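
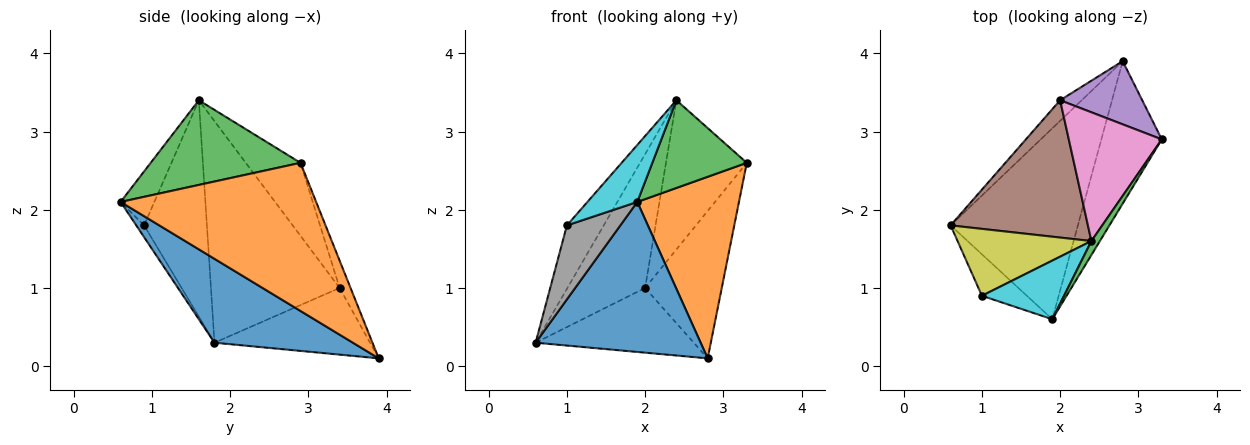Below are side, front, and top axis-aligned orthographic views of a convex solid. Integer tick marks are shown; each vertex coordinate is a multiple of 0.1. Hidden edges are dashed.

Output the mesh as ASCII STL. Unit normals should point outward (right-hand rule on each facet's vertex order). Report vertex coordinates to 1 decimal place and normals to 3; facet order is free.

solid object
 facet normal 0.460 -0.549 -0.698
  outer loop
   vertex 2.8 3.9 0.1
   vertex 1.9 0.6 2.1
   vertex 0.6 1.8 0.3
  endloop
 endfacet
 facet normal 0.834 -0.434 -0.340
  outer loop
   vertex 2.8 3.9 0.1
   vertex 3.3 2.9 2.6
   vertex 1.9 0.6 2.1
  endloop
 endfacet
 facet normal 0.843 -0.531 0.085
  outer loop
   vertex 2.4 1.6 3.4
   vertex 1.9 0.6 2.1
   vertex 3.3 2.9 2.6
  endloop
 endfacet
 facet normal -0.684 0.695 -0.222
  outer loop
   vertex 2.0 3.4 1.0
   vertex 2.8 3.9 0.1
   vertex 0.6 1.8 0.3
  endloop
 endfacet
 facet normal -0.130 0.911 0.391
  outer loop
   vertex 2.0 3.4 1.0
   vertex 3.3 2.9 2.6
   vertex 2.8 3.9 0.1
  endloop
 endfacet
 facet normal -0.756 0.457 0.469
  outer loop
   vertex 2.0 3.4 1.0
   vertex 0.6 1.8 0.3
   vertex 2.4 1.6 3.4
  endloop
 endfacet
 facet normal -0.456 0.674 0.581
  outer loop
   vertex 2.0 3.4 1.0
   vertex 2.4 1.6 3.4
   vertex 3.3 2.9 2.6
  endloop
 endfacet
 facet normal -0.127 -0.865 -0.485
  outer loop
   vertex 1.0 0.9 1.8
   vertex 0.6 1.8 0.3
   vertex 1.9 0.6 2.1
  endloop
 endfacet
 facet normal -0.761 0.446 0.471
  outer loop
   vertex 1.0 0.9 1.8
   vertex 2.4 1.6 3.4
   vertex 0.6 1.8 0.3
  endloop
 endfacet
 facet normal -0.426 -0.630 0.649
  outer loop
   vertex 1.0 0.9 1.8
   vertex 1.9 0.6 2.1
   vertex 2.4 1.6 3.4
  endloop
 endfacet
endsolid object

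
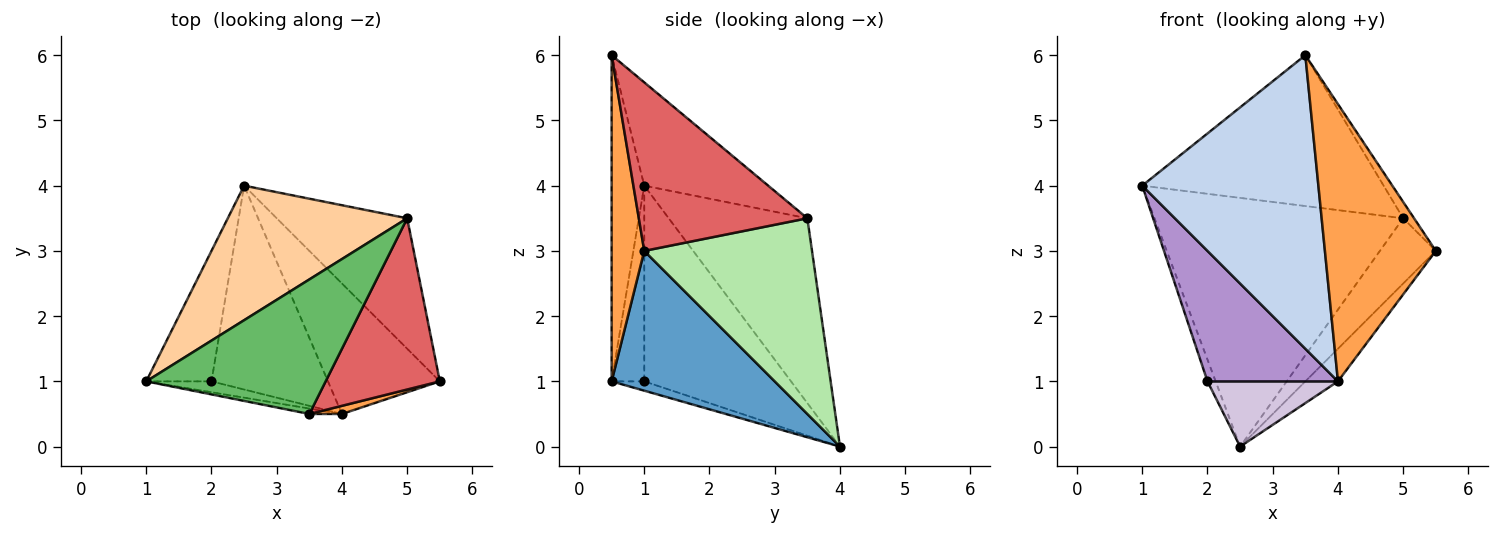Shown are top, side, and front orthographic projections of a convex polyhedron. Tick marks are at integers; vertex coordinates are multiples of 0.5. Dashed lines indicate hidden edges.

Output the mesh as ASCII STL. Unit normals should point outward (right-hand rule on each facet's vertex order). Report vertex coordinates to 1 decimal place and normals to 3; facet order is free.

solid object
 facet normal 0.772 0.154 -0.617
  outer loop
   vertex 4.0 0.5 1.0
   vertex 2.5 4.0 0.0
   vertex 5.5 1.0 3.0
  endloop
 endfacet
 facet normal -0.182 -0.983 -0.018
  outer loop
   vertex 4.0 0.5 1.0
   vertex 3.5 0.5 6.0
   vertex 1.0 1.0 4.0
  endloop
 endfacet
 facet normal 0.282 -0.959 0.028
  outer loop
   vertex 4.0 0.5 1.0
   vertex 5.5 1.0 3.0
   vertex 3.5 0.5 6.0
  endloop
 endfacet
 facet normal -0.440 0.790 0.427
  outer loop
   vertex 5.0 3.5 3.5
   vertex 2.5 4.0 0.0
   vertex 1.0 1.0 4.0
  endloop
 endfacet
 facet normal -0.358 0.697 0.622
  outer loop
   vertex 5.0 3.5 3.5
   vertex 1.0 1.0 4.0
   vertex 3.5 0.5 6.0
  endloop
 endfacet
 facet normal 0.802 0.267 -0.535
  outer loop
   vertex 5.0 3.5 3.5
   vertex 5.5 1.0 3.0
   vertex 2.5 4.0 0.0
  endloop
 endfacet
 facet normal 0.827 0.053 0.560
  outer loop
   vertex 5.0 3.5 3.5
   vertex 3.5 0.5 6.0
   vertex 5.5 1.0 3.0
  endloop
 endfacet
 facet normal -0.947 0.053 -0.316
  outer loop
   vertex 2.0 1.0 1.0
   vertex 1.0 1.0 4.0
   vertex 2.5 4.0 0.0
  endloop
 endfacet
 facet normal -0.242 -0.967 -0.081
  outer loop
   vertex 2.0 1.0 1.0
   vertex 4.0 0.5 1.0
   vertex 1.0 1.0 4.0
  endloop
 endfacet
 facet normal -0.076 -0.304 -0.950
  outer loop
   vertex 2.0 1.0 1.0
   vertex 2.5 4.0 0.0
   vertex 4.0 0.5 1.0
  endloop
 endfacet
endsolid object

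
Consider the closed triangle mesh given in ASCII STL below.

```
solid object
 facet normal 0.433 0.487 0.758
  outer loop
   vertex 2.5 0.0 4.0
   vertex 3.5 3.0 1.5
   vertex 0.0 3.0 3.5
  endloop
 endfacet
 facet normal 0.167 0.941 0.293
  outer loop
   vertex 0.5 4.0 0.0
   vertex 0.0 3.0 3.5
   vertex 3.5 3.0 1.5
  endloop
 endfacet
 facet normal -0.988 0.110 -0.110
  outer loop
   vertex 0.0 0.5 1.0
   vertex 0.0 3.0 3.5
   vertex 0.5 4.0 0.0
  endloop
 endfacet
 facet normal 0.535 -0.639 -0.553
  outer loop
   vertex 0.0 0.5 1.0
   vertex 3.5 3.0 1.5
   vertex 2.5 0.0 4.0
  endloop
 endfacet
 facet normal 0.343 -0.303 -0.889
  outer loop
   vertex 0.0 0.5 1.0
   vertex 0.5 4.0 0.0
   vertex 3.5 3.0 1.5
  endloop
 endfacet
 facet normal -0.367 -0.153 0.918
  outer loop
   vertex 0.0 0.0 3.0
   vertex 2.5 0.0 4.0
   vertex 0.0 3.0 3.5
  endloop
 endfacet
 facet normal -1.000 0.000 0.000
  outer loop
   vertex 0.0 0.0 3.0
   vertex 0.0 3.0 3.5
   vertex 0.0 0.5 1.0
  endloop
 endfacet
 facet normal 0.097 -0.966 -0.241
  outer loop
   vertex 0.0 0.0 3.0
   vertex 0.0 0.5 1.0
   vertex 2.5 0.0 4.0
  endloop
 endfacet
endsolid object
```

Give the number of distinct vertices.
6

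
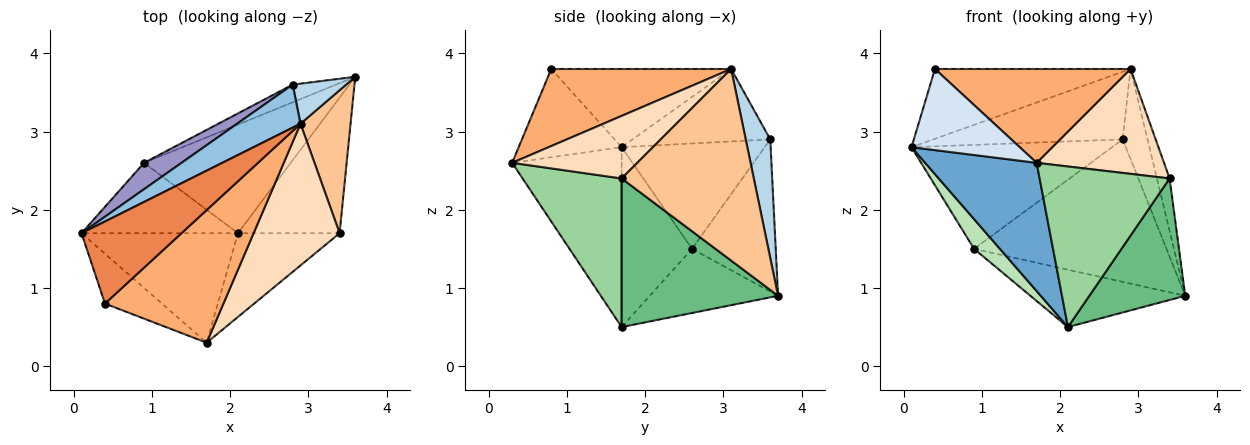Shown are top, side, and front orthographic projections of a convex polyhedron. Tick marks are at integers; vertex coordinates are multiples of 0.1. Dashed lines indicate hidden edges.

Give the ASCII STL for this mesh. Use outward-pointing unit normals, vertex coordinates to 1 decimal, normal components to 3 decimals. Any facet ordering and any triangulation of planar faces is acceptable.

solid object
 facet normal -0.598 -0.609 -0.520
  outer loop
   vertex 2.1 1.7 0.5
   vertex 1.7 0.3 2.6
   vertex 0.1 1.7 2.8
  endloop
 endfacet
 facet normal -0.523 0.719 0.458
  outer loop
   vertex 2.8 3.6 2.9
   vertex 0.1 1.7 2.8
   vertex 2.9 3.1 3.8
  endloop
 endfacet
 facet normal 0.670 0.678 0.302
  outer loop
   vertex 2.8 3.6 2.9
   vertex 2.9 3.1 3.8
   vertex 3.6 3.7 0.9
  endloop
 endfacet
 facet normal -0.630 -0.662 -0.407
  outer loop
   vertex 0.4 0.8 3.8
   vertex 0.1 1.7 2.8
   vertex 1.7 0.3 2.6
  endloop
 endfacet
 facet normal -0.512 0.556 0.654
  outer loop
   vertex 0.4 0.8 3.8
   vertex 2.9 3.1 3.8
   vertex 0.1 1.7 2.8
  endloop
 endfacet
 facet normal 0.469 -0.510 0.721
  outer loop
   vertex 0.4 0.8 3.8
   vertex 1.7 0.3 2.6
   vertex 2.9 3.1 3.8
  endloop
 endfacet
 facet normal 0.963 0.092 0.252
  outer loop
   vertex 3.4 1.7 2.4
   vertex 3.6 3.7 0.9
   vertex 2.9 3.1 3.8
  endloop
 endfacet
 facet normal 0.505 -0.514 0.694
  outer loop
   vertex 3.4 1.7 2.4
   vertex 2.9 3.1 3.8
   vertex 1.7 0.3 2.6
  endloop
 endfacet
 facet normal 0.736 -0.452 -0.504
  outer loop
   vertex 3.4 1.7 2.4
   vertex 2.1 1.7 0.5
   vertex 3.6 3.7 0.9
  endloop
 endfacet
 facet normal 0.560 -0.735 -0.383
  outer loop
   vertex 3.4 1.7 2.4
   vertex 1.7 0.3 2.6
   vertex 2.1 1.7 0.5
  endloop
 endfacet
 facet normal -0.727 -0.267 -0.632
  outer loop
   vertex 0.9 2.6 1.5
   vertex 2.1 1.7 0.5
   vertex 0.1 1.7 2.8
  endloop
 endfacet
 facet normal -0.361 0.435 -0.825
  outer loop
   vertex 0.9 2.6 1.5
   vertex 3.6 3.7 0.9
   vertex 2.1 1.7 0.5
  endloop
 endfacet
 facet normal -0.569 0.797 0.202
  outer loop
   vertex 0.9 2.6 1.5
   vertex 0.1 1.7 2.8
   vertex 2.8 3.6 2.9
  endloop
 endfacet
 facet normal -0.396 0.911 -0.113
  outer loop
   vertex 0.9 2.6 1.5
   vertex 2.8 3.6 2.9
   vertex 3.6 3.7 0.9
  endloop
 endfacet
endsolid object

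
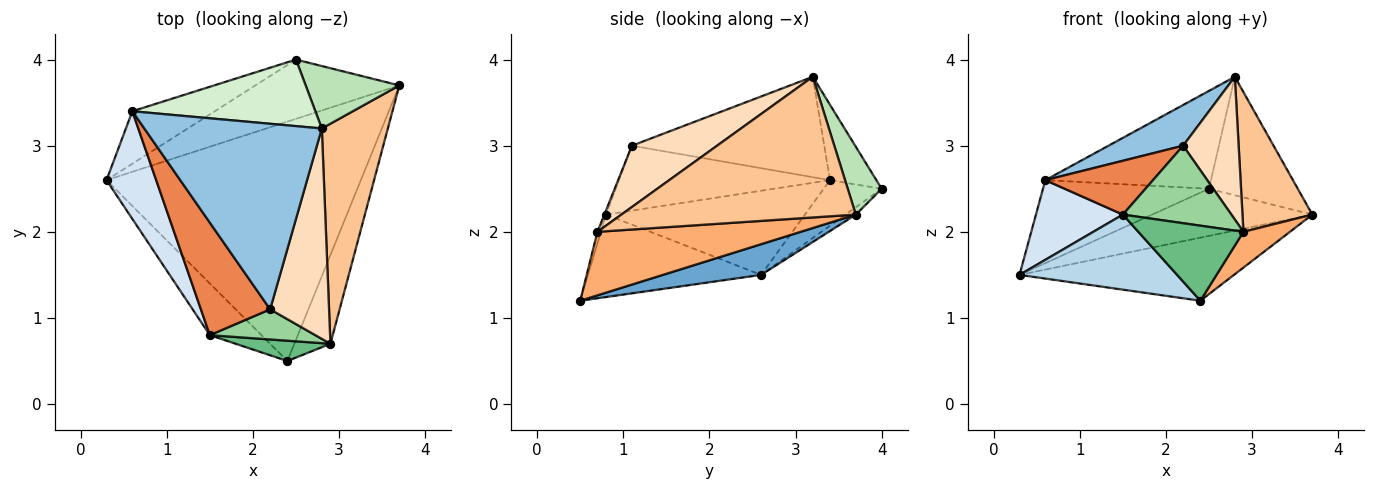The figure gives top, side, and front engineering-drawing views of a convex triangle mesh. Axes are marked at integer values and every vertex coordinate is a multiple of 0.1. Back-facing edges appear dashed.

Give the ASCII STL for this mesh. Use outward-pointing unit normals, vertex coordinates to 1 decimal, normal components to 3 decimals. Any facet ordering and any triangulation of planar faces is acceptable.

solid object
 facet normal 0.116 0.253 -0.960
  outer loop
   vertex 2.4 0.5 1.2
   vertex 0.3 2.6 1.5
   vertex 3.7 3.7 2.2
  endloop
 endfacet
 facet normal -0.483 -0.188 0.855
  outer loop
   vertex 0.6 3.4 2.6
   vertex 2.2 1.1 3.0
   vertex 2.8 3.2 3.8
  endloop
 endfacet
 facet normal -0.671 -0.611 -0.421
  outer loop
   vertex 1.5 0.8 2.2
   vertex 0.3 2.6 1.5
   vertex 2.4 0.5 1.2
  endloop
 endfacet
 facet normal -0.806 -0.352 0.476
  outer loop
   vertex 1.5 0.8 2.2
   vertex 0.6 3.4 2.6
   vertex 0.3 2.6 1.5
  endloop
 endfacet
 facet normal -0.646 -0.330 0.689
  outer loop
   vertex 1.5 0.8 2.2
   vertex 2.2 1.1 3.0
   vertex 0.6 3.4 2.6
  endloop
 endfacet
 facet normal 0.853 -0.195 -0.484
  outer loop
   vertex 2.9 0.7 2.0
   vertex 2.4 0.5 1.2
   vertex 3.7 3.7 2.2
  endloop
 endfacet
 facet normal 0.874 -0.260 0.410
  outer loop
   vertex 2.9 0.7 2.0
   vertex 3.7 3.7 2.2
   vertex 2.8 3.2 3.8
  endloop
 endfacet
 facet normal 0.653 -0.425 0.627
  outer loop
   vertex 2.9 0.7 2.0
   vertex 2.8 3.2 3.8
   vertex 2.2 1.1 3.0
  endloop
 endfacet
 facet normal -0.032 -0.965 0.261
  outer loop
   vertex 2.9 0.7 2.0
   vertex 1.5 0.8 2.2
   vertex 2.4 0.5 1.2
  endloop
 endfacet
 facet normal -0.015 -0.932 0.362
  outer loop
   vertex 2.9 0.7 2.0
   vertex 2.2 1.1 3.0
   vertex 1.5 0.8 2.2
  endloop
 endfacet
 facet normal 0.320 0.838 0.442
  outer loop
   vertex 2.5 4.0 2.5
   vertex 2.8 3.2 3.8
   vertex 3.7 3.7 2.2
  endloop
 endfacet
 facet normal -0.226 0.806 0.548
  outer loop
   vertex 2.5 4.0 2.5
   vertex 0.6 3.4 2.6
   vertex 2.8 3.2 3.8
  endloop
 endfacet
 facet normal -0.040 0.622 -0.782
  outer loop
   vertex 2.5 4.0 2.5
   vertex 3.7 3.7 2.2
   vertex 0.3 2.6 1.5
  endloop
 endfacet
 facet normal -0.283 0.811 -0.512
  outer loop
   vertex 2.5 4.0 2.5
   vertex 0.3 2.6 1.5
   vertex 0.6 3.4 2.6
  endloop
 endfacet
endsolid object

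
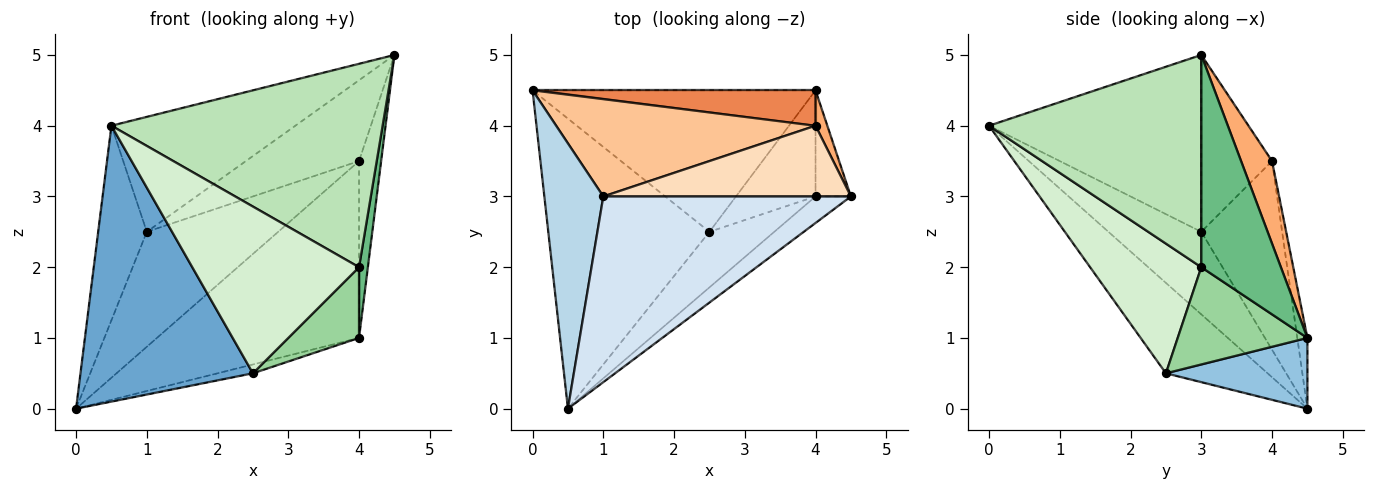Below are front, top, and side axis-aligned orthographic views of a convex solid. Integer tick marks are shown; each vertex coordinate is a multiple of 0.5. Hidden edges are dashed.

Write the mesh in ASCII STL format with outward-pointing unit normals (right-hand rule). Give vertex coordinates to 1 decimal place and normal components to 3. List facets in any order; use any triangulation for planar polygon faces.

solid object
 facet normal -0.377 -0.638 -0.671
  outer loop
   vertex 2.5 2.5 0.5
   vertex 0.5 0.0 4.0
   vertex 0.0 4.5 0.0
  endloop
 endfacet
 facet normal 0.242 0.061 -0.968
  outer loop
   vertex 2.5 2.5 0.5
   vertex 0.0 4.5 0.0
   vertex 4.0 4.5 1.0
  endloop
 endfacet
 facet normal -0.749 0.392 0.535
  outer loop
   vertex 1.0 3.0 2.5
   vertex 0.0 4.5 0.0
   vertex 0.5 0.0 4.0
  endloop
 endfacet
 facet normal -0.519 0.450 0.727
  outer loop
   vertex 1.0 3.0 2.5
   vertex 0.5 0.0 4.0
   vertex 4.5 3.0 5.0
  endloop
 endfacet
 facet normal -0.049 0.979 0.196
  outer loop
   vertex 4.0 4.0 3.5
   vertex 4.0 4.5 1.0
   vertex 0.0 4.5 0.0
  endloop
 endfacet
 facet normal 0.808 0.577 0.115
  outer loop
   vertex 4.0 4.0 3.5
   vertex 4.5 3.0 5.0
   vertex 4.0 4.5 1.0
  endloop
 endfacet
 facet normal -0.425 0.691 0.585
  outer loop
   vertex 4.0 4.0 3.5
   vertex 0.0 4.5 0.0
   vertex 1.0 3.0 2.5
  endloop
 endfacet
 facet normal -0.426 0.681 0.596
  outer loop
   vertex 4.0 4.0 3.5
   vertex 1.0 3.0 2.5
   vertex 4.5 3.0 5.0
  endloop
 endfacet
 facet normal 0.981 -0.109 -0.163
  outer loop
   vertex 4.0 3.0 2.0
   vertex 4.0 4.5 1.0
   vertex 4.5 3.0 5.0
  endloop
 endfacet
 facet normal 0.713 -0.389 -0.583
  outer loop
   vertex 4.0 3.0 2.0
   vertex 2.5 2.5 0.5
   vertex 4.0 4.5 1.0
  endloop
 endfacet
 facet normal 0.613 -0.783 -0.102
  outer loop
   vertex 4.0 3.0 2.0
   vertex 4.5 3.0 5.0
   vertex 0.5 0.0 4.0
  endloop
 endfacet
 facet normal 0.535 -0.802 -0.267
  outer loop
   vertex 4.0 3.0 2.0
   vertex 0.5 0.0 4.0
   vertex 2.5 2.5 0.5
  endloop
 endfacet
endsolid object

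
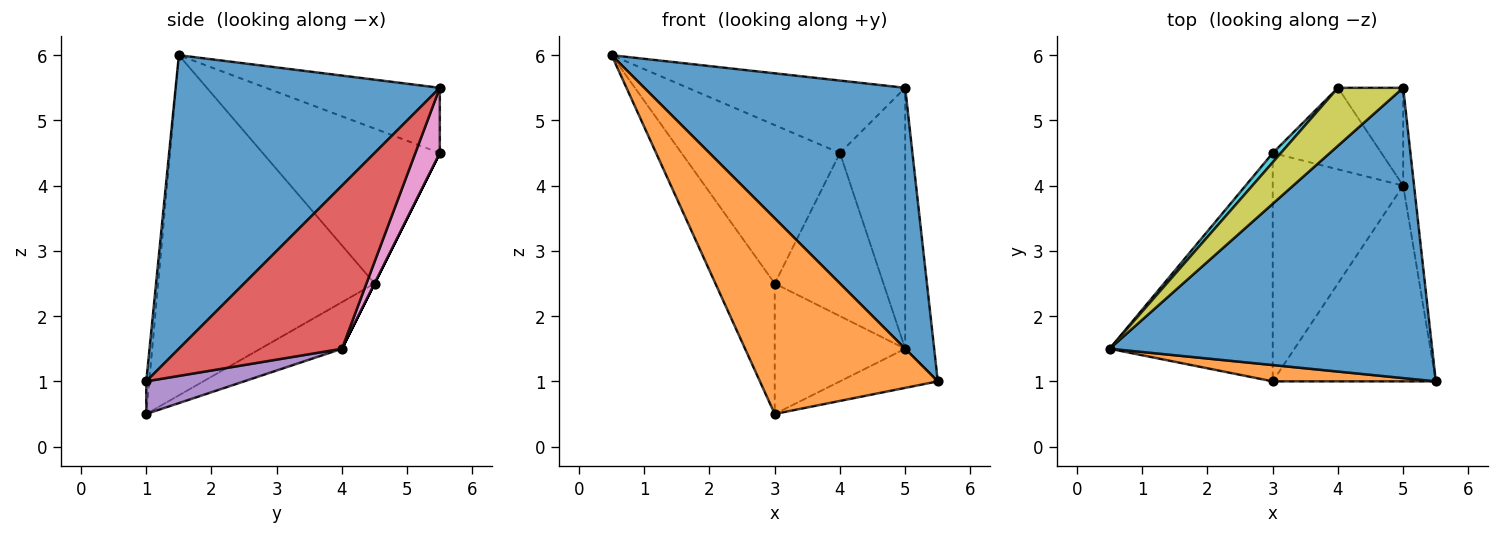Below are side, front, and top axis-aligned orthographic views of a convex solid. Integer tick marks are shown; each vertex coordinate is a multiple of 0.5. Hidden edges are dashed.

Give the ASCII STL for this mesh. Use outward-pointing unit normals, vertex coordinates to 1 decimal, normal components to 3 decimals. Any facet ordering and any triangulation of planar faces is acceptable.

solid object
 facet normal 0.561 -0.554 0.616
  outer loop
   vertex 5.0 5.5 5.5
   vertex 0.5 1.5 6.0
   vertex 5.5 1.0 1.0
  endloop
 endfacet
 facet normal -0.017 -0.996 0.083
  outer loop
   vertex 3.0 1.0 0.5
   vertex 5.5 1.0 1.0
   vertex 0.5 1.5 6.0
  endloop
 endfacet
 facet normal -0.875 0.240 -0.420
  outer loop
   vertex 3.0 4.5 2.5
   vertex 3.0 1.0 0.5
   vertex 0.5 1.5 6.0
  endloop
 endfacet
 facet normal 0.982 0.175 -0.065
  outer loop
   vertex 5.0 4.0 1.5
   vertex 5.0 5.5 5.5
   vertex 5.5 1.0 1.0
  endloop
 endfacet
 facet normal 0.192 0.192 -0.962
  outer loop
   vertex 5.0 4.0 1.5
   vertex 5.5 1.0 1.0
   vertex 3.0 1.0 0.5
  endloop
 endfacet
 facet normal -0.296 0.474 -0.829
  outer loop
   vertex 5.0 4.0 1.5
   vertex 3.0 1.0 0.5
   vertex 3.0 4.5 2.5
  endloop
 endfacet
 facet normal 0.331 0.883 -0.331
  outer loop
   vertex 4.0 5.5 4.5
   vertex 5.0 5.5 5.5
   vertex 5.0 4.0 1.5
  endloop
 endfacet
 facet normal 0.000 0.894 -0.447
  outer loop
   vertex 4.0 5.5 4.5
   vertex 5.0 4.0 1.5
   vertex 3.0 4.5 2.5
  endloop
 endfacet
 facet normal -0.530 0.662 0.530
  outer loop
   vertex 4.0 5.5 4.5
   vertex 0.5 1.5 6.0
   vertex 5.0 5.5 5.5
  endloop
 endfacet
 facet normal -0.745 0.666 0.039
  outer loop
   vertex 4.0 5.5 4.5
   vertex 3.0 4.5 2.5
   vertex 0.5 1.5 6.0
  endloop
 endfacet
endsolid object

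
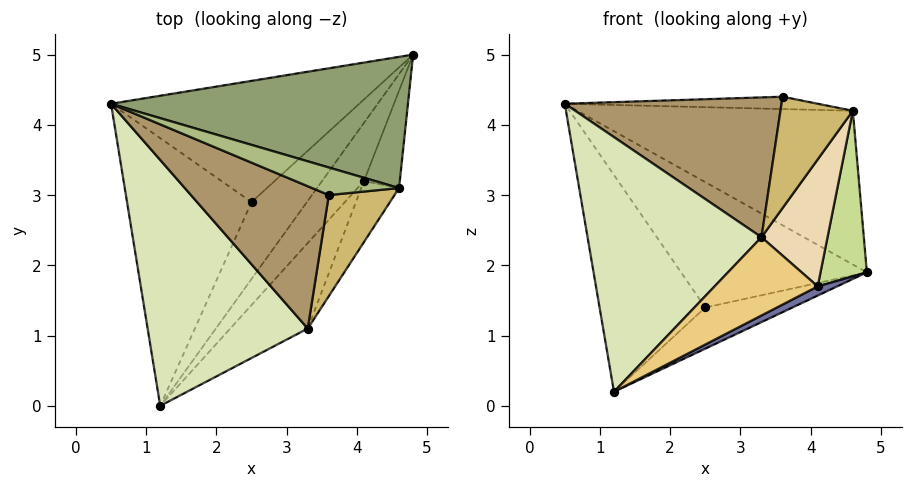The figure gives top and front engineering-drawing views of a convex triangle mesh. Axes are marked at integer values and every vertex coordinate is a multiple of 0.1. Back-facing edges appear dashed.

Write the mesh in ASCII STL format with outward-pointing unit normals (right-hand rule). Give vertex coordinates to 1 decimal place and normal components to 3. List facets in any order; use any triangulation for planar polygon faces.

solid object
 facet normal 0.564 -0.129 -0.816
  outer loop
   vertex 4.1 3.2 1.7
   vertex 1.2 0.0 0.2
   vertex 4.8 5.0 1.9
  endloop
 endfacet
 facet normal -0.451 0.642 -0.621
  outer loop
   vertex 2.5 2.9 1.4
   vertex 0.5 4.3 4.3
   vertex 4.8 5.0 1.9
  endloop
 endfacet
 facet normal -0.566 0.519 -0.641
  outer loop
   vertex 2.5 2.9 1.4
   vertex 1.2 0.0 0.2
   vertex 0.5 4.3 4.3
  endloop
 endfacet
 facet normal -0.233 0.459 -0.857
  outer loop
   vertex 2.5 2.9 1.4
   vertex 4.8 5.0 1.9
   vertex 1.2 0.0 0.2
  endloop
 endfacet
 facet normal 0.232 0.740 0.631
  outer loop
   vertex 4.6 3.1 4.2
   vertex 4.8 5.0 1.9
   vertex 0.5 4.3 4.3
  endloop
 endfacet
 facet normal 0.140 0.404 0.904
  outer loop
   vertex 4.6 3.1 4.2
   vertex 0.5 4.3 4.3
   vertex 3.6 3.0 4.4
  endloop
 endfacet
 facet normal 0.921 -0.336 -0.198
  outer loop
   vertex 4.6 3.1 4.2
   vertex 4.1 3.2 1.7
   vertex 4.8 5.0 1.9
  endloop
 endfacet
 facet normal -0.331 -0.679 0.655
  outer loop
   vertex 3.3 1.1 2.4
   vertex 0.5 4.3 4.3
   vertex 1.2 0.0 0.2
  endloop
 endfacet
 facet normal -0.302 -0.668 0.680
  outer loop
   vertex 3.3 1.1 2.4
   vertex 3.6 3.0 4.4
   vertex 0.5 4.3 4.3
  endloop
 endfacet
 facet normal 0.204 -0.725 0.658
  outer loop
   vertex 3.3 1.1 2.4
   vertex 4.6 3.1 4.2
   vertex 3.6 3.0 4.4
  endloop
 endfacet
 facet normal 0.748 -0.448 -0.490
  outer loop
   vertex 3.3 1.1 2.4
   vertex 1.2 0.0 0.2
   vertex 4.1 3.2 1.7
  endloop
 endfacet
 facet normal 0.893 -0.405 -0.195
  outer loop
   vertex 3.3 1.1 2.4
   vertex 4.1 3.2 1.7
   vertex 4.6 3.1 4.2
  endloop
 endfacet
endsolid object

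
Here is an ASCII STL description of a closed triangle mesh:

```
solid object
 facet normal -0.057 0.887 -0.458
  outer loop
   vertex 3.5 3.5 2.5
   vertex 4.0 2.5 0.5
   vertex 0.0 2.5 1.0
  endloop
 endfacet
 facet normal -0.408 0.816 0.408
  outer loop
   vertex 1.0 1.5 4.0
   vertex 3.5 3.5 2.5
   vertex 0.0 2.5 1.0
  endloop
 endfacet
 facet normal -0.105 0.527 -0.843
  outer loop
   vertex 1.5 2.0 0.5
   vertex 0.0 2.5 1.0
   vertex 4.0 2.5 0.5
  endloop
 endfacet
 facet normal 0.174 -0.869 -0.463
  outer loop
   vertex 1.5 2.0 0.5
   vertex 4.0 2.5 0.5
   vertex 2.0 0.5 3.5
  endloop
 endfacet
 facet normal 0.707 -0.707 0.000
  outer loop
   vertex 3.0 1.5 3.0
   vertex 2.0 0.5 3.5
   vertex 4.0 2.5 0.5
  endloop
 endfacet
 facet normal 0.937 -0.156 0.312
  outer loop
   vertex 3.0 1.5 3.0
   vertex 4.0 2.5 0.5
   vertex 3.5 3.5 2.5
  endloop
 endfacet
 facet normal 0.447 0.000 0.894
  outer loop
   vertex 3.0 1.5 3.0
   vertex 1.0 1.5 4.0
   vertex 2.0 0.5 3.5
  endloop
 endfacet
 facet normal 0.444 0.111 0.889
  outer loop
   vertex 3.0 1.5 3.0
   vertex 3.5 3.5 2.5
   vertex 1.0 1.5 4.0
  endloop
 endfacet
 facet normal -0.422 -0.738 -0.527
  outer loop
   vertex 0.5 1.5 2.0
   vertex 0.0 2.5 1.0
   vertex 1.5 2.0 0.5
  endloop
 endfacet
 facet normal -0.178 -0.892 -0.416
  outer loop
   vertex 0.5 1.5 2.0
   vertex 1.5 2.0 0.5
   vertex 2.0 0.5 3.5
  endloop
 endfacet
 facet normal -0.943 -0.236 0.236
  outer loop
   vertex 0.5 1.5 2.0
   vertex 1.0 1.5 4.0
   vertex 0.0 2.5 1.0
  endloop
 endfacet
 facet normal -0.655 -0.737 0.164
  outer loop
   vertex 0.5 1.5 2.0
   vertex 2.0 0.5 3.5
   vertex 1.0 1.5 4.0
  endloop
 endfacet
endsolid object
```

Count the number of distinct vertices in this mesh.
8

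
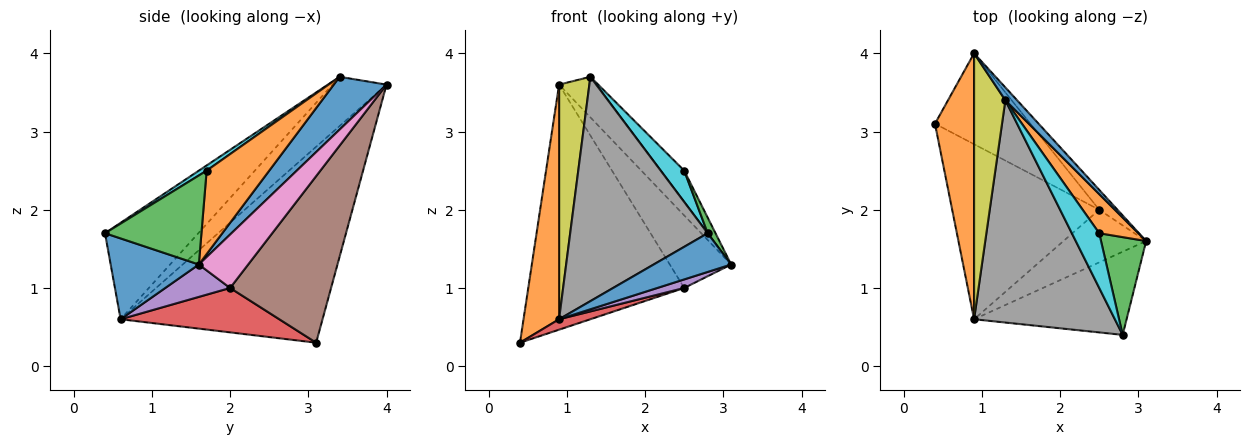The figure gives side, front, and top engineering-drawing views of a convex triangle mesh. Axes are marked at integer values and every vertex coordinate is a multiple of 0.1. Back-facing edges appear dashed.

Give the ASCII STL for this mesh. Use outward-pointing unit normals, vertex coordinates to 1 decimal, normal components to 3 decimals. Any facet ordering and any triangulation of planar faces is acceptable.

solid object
 facet normal 0.433 -0.381 -0.817
  outer loop
   vertex 0.9 0.6 0.6
   vertex 3.1 1.6 1.3
   vertex 2.8 0.4 1.7
  endloop
 endfacet
 facet normal -0.966 -0.170 0.193
  outer loop
   vertex 0.9 0.6 0.6
   vertex 0.9 4.0 3.6
   vertex 0.4 3.1 0.3
  endloop
 endfacet
 facet normal 0.890 -0.072 0.451
  outer loop
   vertex 2.5 1.7 2.5
   vertex 2.8 0.4 1.7
   vertex 3.1 1.6 1.3
  endloop
 endfacet
 facet normal 0.289 -0.057 -0.956
  outer loop
   vertex 2.5 2.0 1.0
   vertex 0.9 0.6 0.6
   vertex 0.4 3.1 0.3
  endloop
 endfacet
 facet normal 0.361 -0.149 -0.921
  outer loop
   vertex 2.5 2.0 1.0
   vertex 3.1 1.6 1.3
   vertex 0.9 0.6 0.6
  endloop
 endfacet
 facet normal 0.519 0.802 -0.297
  outer loop
   vertex 2.5 2.0 1.0
   vertex 0.4 3.1 0.3
   vertex 0.9 4.0 3.6
  endloop
 endfacet
 facet normal 0.613 0.762 -0.209
  outer loop
   vertex 2.5 2.0 1.0
   vertex 0.9 4.0 3.6
   vertex 3.1 1.6 1.3
  endloop
 endfacet
 facet normal -0.434 -0.640 0.634
  outer loop
   vertex 1.3 3.4 3.7
   vertex 0.9 0.6 0.6
   vertex 2.8 0.4 1.7
  endloop
 endfacet
 facet normal -0.763 -0.428 0.485
  outer loop
   vertex 1.3 3.4 3.7
   vertex 0.9 4.0 3.6
   vertex 0.9 0.6 0.6
  endloop
 endfacet
 facet normal 0.163 -0.489 0.857
  outer loop
   vertex 1.3 3.4 3.7
   vertex 2.8 0.4 1.7
   vertex 2.5 1.7 2.5
  endloop
 endfacet
 facet normal 0.805 0.566 0.179
  outer loop
   vertex 1.3 3.4 3.7
   vertex 3.1 1.6 1.3
   vertex 0.9 4.0 3.6
  endloop
 endfacet
 facet normal 0.857 0.322 0.402
  outer loop
   vertex 1.3 3.4 3.7
   vertex 2.5 1.7 2.5
   vertex 3.1 1.6 1.3
  endloop
 endfacet
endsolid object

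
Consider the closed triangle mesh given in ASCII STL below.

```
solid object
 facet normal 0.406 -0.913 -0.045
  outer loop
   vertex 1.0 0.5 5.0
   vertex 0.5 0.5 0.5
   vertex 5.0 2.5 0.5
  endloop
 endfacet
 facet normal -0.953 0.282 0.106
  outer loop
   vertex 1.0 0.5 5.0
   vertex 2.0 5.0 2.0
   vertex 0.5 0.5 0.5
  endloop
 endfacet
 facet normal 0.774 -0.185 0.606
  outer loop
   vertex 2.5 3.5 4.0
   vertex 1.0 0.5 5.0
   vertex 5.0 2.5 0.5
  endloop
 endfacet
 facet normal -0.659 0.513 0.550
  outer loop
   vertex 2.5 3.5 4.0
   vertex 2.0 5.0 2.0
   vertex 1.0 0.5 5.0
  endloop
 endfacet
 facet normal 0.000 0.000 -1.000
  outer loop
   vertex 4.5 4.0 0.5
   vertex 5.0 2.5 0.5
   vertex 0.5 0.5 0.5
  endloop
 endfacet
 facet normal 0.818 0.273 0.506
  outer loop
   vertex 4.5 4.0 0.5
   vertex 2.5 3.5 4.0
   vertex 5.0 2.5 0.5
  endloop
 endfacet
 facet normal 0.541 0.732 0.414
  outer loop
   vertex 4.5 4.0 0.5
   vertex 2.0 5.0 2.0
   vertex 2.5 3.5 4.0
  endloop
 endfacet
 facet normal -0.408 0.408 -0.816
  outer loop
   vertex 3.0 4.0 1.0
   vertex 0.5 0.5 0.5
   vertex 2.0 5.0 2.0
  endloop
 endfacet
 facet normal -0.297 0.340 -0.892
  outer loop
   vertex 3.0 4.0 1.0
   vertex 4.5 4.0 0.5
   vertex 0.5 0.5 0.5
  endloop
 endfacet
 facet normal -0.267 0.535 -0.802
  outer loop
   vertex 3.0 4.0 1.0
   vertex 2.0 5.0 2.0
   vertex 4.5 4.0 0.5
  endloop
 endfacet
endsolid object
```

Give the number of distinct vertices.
7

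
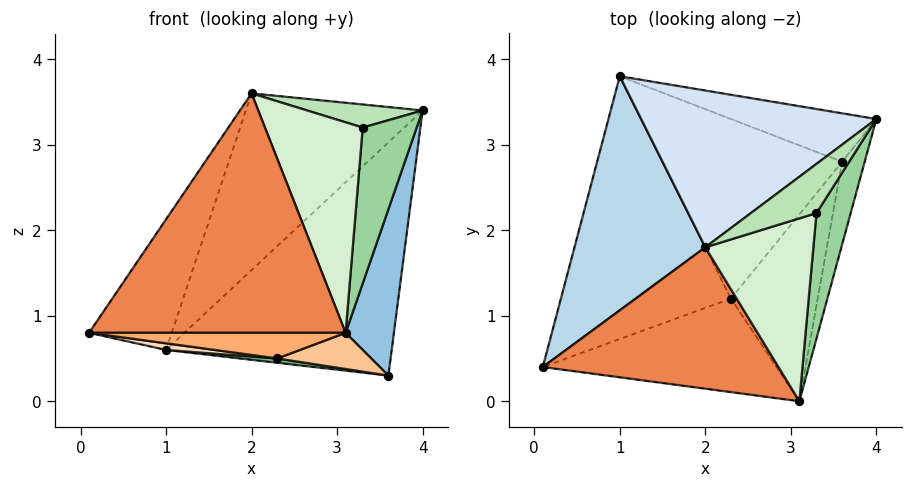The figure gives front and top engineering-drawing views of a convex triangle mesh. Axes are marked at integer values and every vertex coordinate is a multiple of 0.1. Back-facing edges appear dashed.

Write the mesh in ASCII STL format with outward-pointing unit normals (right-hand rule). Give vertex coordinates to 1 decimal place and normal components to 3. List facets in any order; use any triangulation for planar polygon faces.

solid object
 facet normal 0.333 0.923 -0.192
  outer loop
   vertex 3.6 2.8 0.3
   vertex 1.0 3.8 0.6
   vertex 4.0 3.3 3.4
  endloop
 endfacet
 facet normal 0.977 -0.191 -0.095
  outer loop
   vertex 3.1 0.0 0.8
   vertex 3.6 2.8 0.3
   vertex 4.0 3.3 3.4
  endloop
 endfacet
 facet normal -0.855 0.253 0.453
  outer loop
   vertex 2.0 1.8 3.6
   vertex 1.0 3.8 0.6
   vertex 0.1 0.4 0.8
  endloop
 endfacet
 facet normal -0.443 0.671 0.595
  outer loop
   vertex 2.0 1.8 3.6
   vertex 4.0 3.3 3.4
   vertex 1.0 3.8 0.6
  endloop
 endfacet
 facet normal -0.114 -0.855 0.505
  outer loop
   vertex 2.0 1.8 3.6
   vertex 0.1 0.4 0.8
   vertex 3.1 0.0 0.8
  endloop
 endfacet
 facet normal -0.035 -0.264 -0.964
  outer loop
   vertex 2.3 1.2 0.5
   vertex 3.1 0.0 0.8
   vertex 0.1 0.4 0.8
  endloop
 endfacet
 facet normal 0.083 -0.189 -0.978
  outer loop
   vertex 2.3 1.2 0.5
   vertex 3.6 2.8 0.3
   vertex 3.1 0.0 0.8
  endloop
 endfacet
 facet normal -0.126 -0.025 -0.992
  outer loop
   vertex 2.3 1.2 0.5
   vertex 0.1 0.4 0.8
   vertex 1.0 3.8 0.6
  endloop
 endfacet
 facet normal -0.124 -0.024 -0.992
  outer loop
   vertex 2.3 1.2 0.5
   vertex 1.0 3.8 0.6
   vertex 3.6 2.8 0.3
  endloop
 endfacet
 facet normal 0.722 -0.539 0.433
  outer loop
   vertex 3.3 2.2 3.2
   vertex 3.1 0.0 0.8
   vertex 4.0 3.3 3.4
  endloop
 endfacet
 facet normal 0.379 -0.393 0.838
  outer loop
   vertex 3.3 2.2 3.2
   vertex 4.0 3.3 3.4
   vertex 2.0 1.8 3.6
  endloop
 endfacet
 facet normal 0.398 -0.692 0.602
  outer loop
   vertex 3.3 2.2 3.2
   vertex 2.0 1.8 3.6
   vertex 3.1 0.0 0.8
  endloop
 endfacet
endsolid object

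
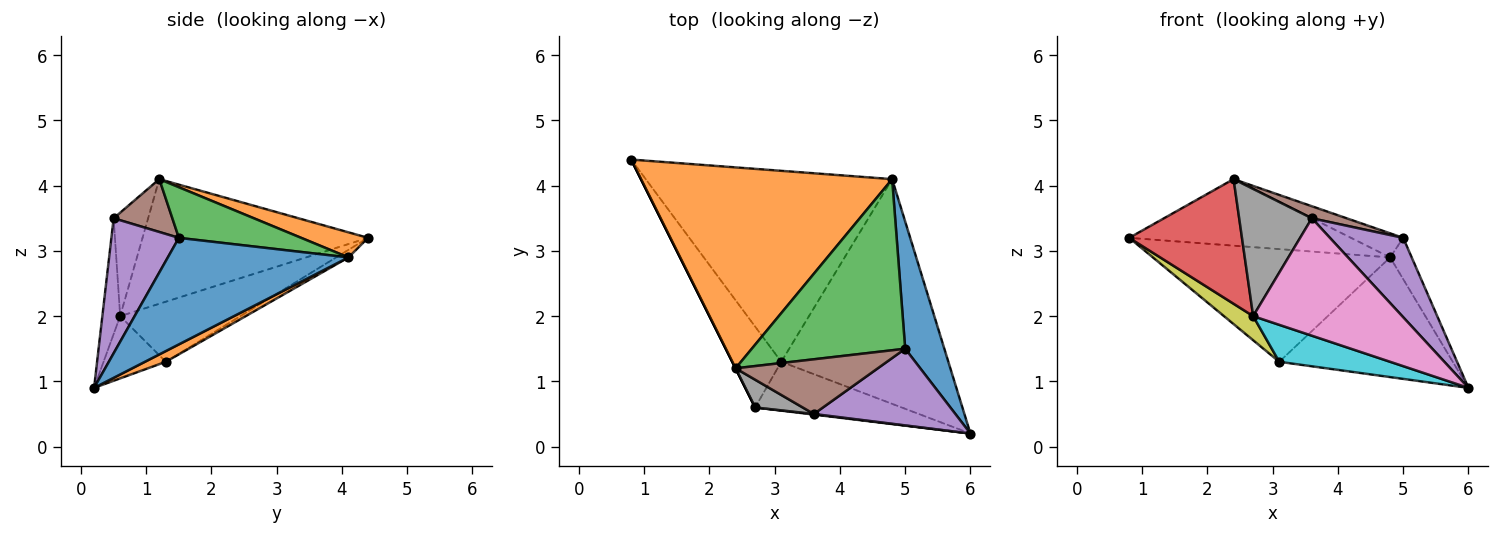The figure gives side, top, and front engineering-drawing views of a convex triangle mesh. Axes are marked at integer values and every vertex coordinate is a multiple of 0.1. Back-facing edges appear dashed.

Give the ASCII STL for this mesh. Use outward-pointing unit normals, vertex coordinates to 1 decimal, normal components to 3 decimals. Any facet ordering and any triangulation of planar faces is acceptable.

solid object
 facet normal 0.933 0.111 0.343
  outer loop
   vertex 4.8 4.1 2.9
   vertex 5.0 1.5 3.2
   vertex 6.0 0.2 0.9
  endloop
 endfacet
 facet normal 0.094 0.313 0.945
  outer loop
   vertex 4.8 4.1 2.9
   vertex 0.8 4.4 3.2
   vertex 2.4 1.2 4.1
  endloop
 endfacet
 facet normal 0.311 0.132 0.941
  outer loop
   vertex 4.8 4.1 2.9
   vertex 2.4 1.2 4.1
   vertex 5.0 1.5 3.2
  endloop
 endfacet
 facet normal -0.894 -0.447 0.000
  outer loop
   vertex 2.7 0.6 2.0
   vertex 2.4 1.2 4.1
   vertex 0.8 4.4 3.2
  endloop
 endfacet
 facet normal 0.552 -0.600 0.579
  outer loop
   vertex 3.6 0.5 3.5
   vertex 6.0 0.2 0.9
   vertex 5.0 1.5 3.2
  endloop
 endfacet
 facet normal 0.341 -0.202 0.918
  outer loop
   vertex 3.6 0.5 3.5
   vertex 5.0 1.5 3.2
   vertex 2.4 1.2 4.1
  endloop
 endfacet
 facet normal -0.119 -0.993 0.005
  outer loop
   vertex 3.6 0.5 3.5
   vertex 2.7 0.6 2.0
   vertex 6.0 0.2 0.9
  endloop
 endfacet
 facet normal -0.421 -0.886 0.193
  outer loop
   vertex 3.6 0.5 3.5
   vertex 2.4 1.2 4.1
   vertex 2.7 0.6 2.0
  endloop
 endfacet
 facet normal -0.762 -0.185 -0.621
  outer loop
   vertex 3.1 1.3 1.3
   vertex 2.7 0.6 2.0
   vertex 0.8 4.4 3.2
  endloop
 endfacet
 facet normal -0.321 -0.572 -0.755
  outer loop
   vertex 3.1 1.3 1.3
   vertex 6.0 0.2 0.9
   vertex 2.7 0.6 2.0
  endloop
 endfacet
 facet normal -0.026 0.508 -0.861
  outer loop
   vertex 3.1 1.3 1.3
   vertex 0.8 4.4 3.2
   vertex 4.8 4.1 2.9
  endloop
 endfacet
 facet normal 0.056 0.469 -0.881
  outer loop
   vertex 3.1 1.3 1.3
   vertex 4.8 4.1 2.9
   vertex 6.0 0.2 0.9
  endloop
 endfacet
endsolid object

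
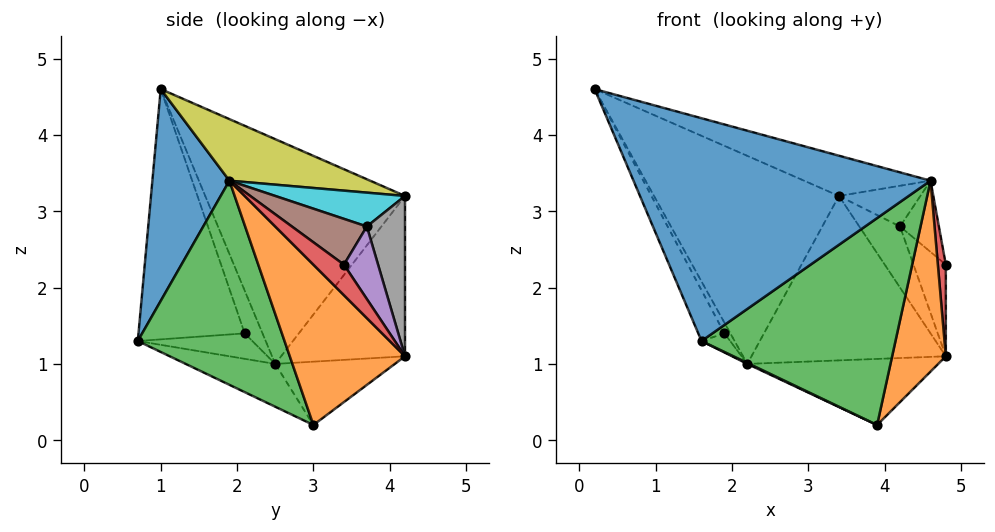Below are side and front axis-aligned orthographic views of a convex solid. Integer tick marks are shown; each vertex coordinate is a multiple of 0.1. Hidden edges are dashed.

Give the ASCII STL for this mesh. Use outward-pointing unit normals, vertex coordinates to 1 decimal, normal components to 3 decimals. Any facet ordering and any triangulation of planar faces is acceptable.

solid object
 facet normal 0.246 -0.950 0.191
  outer loop
   vertex 4.6 1.9 3.4
   vertex 0.2 1.0 4.6
   vertex 1.6 0.7 1.3
  endloop
 endfacet
 facet normal 0.857 -0.399 -0.325
  outer loop
   vertex 4.6 1.9 3.4
   vertex 3.9 3.0 0.2
   vertex 4.8 4.2 1.1
  endloop
 endfacet
 facet normal 0.559 -0.739 -0.376
  outer loop
   vertex 4.6 1.9 3.4
   vertex 1.6 0.7 1.3
   vertex 3.9 3.0 0.2
  endloop
 endfacet
 facet normal -0.456 0.727 -0.514
  outer loop
   vertex 2.2 2.5 1.0
   vertex 4.8 4.2 1.1
   vertex 3.9 3.0 0.2
  endloop
 endfacet
 facet normal -0.423 -0.010 -0.906
  outer loop
   vertex 2.2 2.5 1.0
   vertex 3.9 3.0 0.2
   vertex 1.6 0.7 1.3
  endloop
 endfacet
 facet normal -0.728 0.674 -0.124
  outer loop
   vertex 3.4 4.2 3.2
   vertex 2.2 2.5 1.0
   vertex 0.2 1.0 4.6
  endloop
 endfacet
 facet normal -0.506 0.794 -0.337
  outer loop
   vertex 3.4 4.2 3.2
   vertex 4.8 4.2 1.1
   vertex 2.2 2.5 1.0
  endloop
 endfacet
 facet normal 0.622 0.664 0.415
  outer loop
   vertex 3.4 4.2 3.2
   vertex 4.2 3.7 2.8
   vertex 4.8 4.2 1.1
  endloop
 endfacet
 facet normal 0.220 0.198 0.955
  outer loop
   vertex 3.4 4.2 3.2
   vertex 0.2 1.0 4.6
   vertex 4.6 1.9 3.4
  endloop
 endfacet
 facet normal 0.590 0.370 0.717
  outer loop
   vertex 3.4 4.2 3.2
   vertex 4.6 1.9 3.4
   vertex 4.2 3.7 2.8
  endloop
 endfacet
 facet normal -0.891 0.219 -0.398
  outer loop
   vertex 1.9 2.1 1.4
   vertex 1.6 0.7 1.3
   vertex 0.2 1.0 4.6
  endloop
 endfacet
 facet normal -0.882 0.294 -0.368
  outer loop
   vertex 1.9 2.1 1.4
   vertex 0.2 1.0 4.6
   vertex 2.2 2.5 1.0
  endloop
 endfacet
 facet normal -0.873 0.218 -0.436
  outer loop
   vertex 1.9 2.1 1.4
   vertex 2.2 2.5 1.0
   vertex 1.6 0.7 1.3
  endloop
 endfacet
 facet normal 0.954 -0.249 -0.166
  outer loop
   vertex 4.8 3.4 2.3
   vertex 4.6 1.9 3.4
   vertex 4.8 4.2 1.1
  endloop
 endfacet
 facet normal 0.660 0.625 0.417
  outer loop
   vertex 4.8 3.4 2.3
   vertex 4.8 4.2 1.1
   vertex 4.2 3.7 2.8
  endloop
 endfacet
 facet normal 0.697 0.361 0.619
  outer loop
   vertex 4.8 3.4 2.3
   vertex 4.2 3.7 2.8
   vertex 4.6 1.9 3.4
  endloop
 endfacet
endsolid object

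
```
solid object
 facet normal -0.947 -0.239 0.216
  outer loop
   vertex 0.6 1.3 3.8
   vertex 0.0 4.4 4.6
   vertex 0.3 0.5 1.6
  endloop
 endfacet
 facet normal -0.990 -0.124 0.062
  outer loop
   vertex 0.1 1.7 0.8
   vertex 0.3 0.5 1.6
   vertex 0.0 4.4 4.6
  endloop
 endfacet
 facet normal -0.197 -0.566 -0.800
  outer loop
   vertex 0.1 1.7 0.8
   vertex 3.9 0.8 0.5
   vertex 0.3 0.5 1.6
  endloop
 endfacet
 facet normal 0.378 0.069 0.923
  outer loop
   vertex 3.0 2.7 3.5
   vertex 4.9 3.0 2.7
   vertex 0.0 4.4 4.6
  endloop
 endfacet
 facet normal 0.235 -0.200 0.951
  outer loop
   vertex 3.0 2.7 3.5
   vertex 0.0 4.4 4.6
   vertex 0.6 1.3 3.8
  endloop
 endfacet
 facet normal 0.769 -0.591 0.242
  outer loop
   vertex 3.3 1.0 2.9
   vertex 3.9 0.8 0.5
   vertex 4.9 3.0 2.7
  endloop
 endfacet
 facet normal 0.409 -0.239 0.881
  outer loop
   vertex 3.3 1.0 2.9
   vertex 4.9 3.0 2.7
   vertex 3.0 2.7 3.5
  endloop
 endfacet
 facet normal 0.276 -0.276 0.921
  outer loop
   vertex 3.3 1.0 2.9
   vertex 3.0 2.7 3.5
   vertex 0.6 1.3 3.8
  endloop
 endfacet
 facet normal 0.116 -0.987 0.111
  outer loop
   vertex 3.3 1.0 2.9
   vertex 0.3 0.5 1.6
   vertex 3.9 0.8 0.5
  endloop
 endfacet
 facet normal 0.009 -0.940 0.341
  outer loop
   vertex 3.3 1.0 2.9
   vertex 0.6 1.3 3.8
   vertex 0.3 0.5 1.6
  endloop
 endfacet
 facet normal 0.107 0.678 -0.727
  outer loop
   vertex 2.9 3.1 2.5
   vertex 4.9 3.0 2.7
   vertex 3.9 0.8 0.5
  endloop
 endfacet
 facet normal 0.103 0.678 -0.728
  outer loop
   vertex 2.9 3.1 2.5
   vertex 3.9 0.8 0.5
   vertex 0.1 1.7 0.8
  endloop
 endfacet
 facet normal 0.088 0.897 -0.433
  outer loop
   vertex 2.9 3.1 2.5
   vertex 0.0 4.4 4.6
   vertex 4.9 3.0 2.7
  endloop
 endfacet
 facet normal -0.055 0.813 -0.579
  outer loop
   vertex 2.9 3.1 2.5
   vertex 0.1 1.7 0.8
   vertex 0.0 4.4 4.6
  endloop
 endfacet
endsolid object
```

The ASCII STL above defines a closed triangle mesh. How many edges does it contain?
21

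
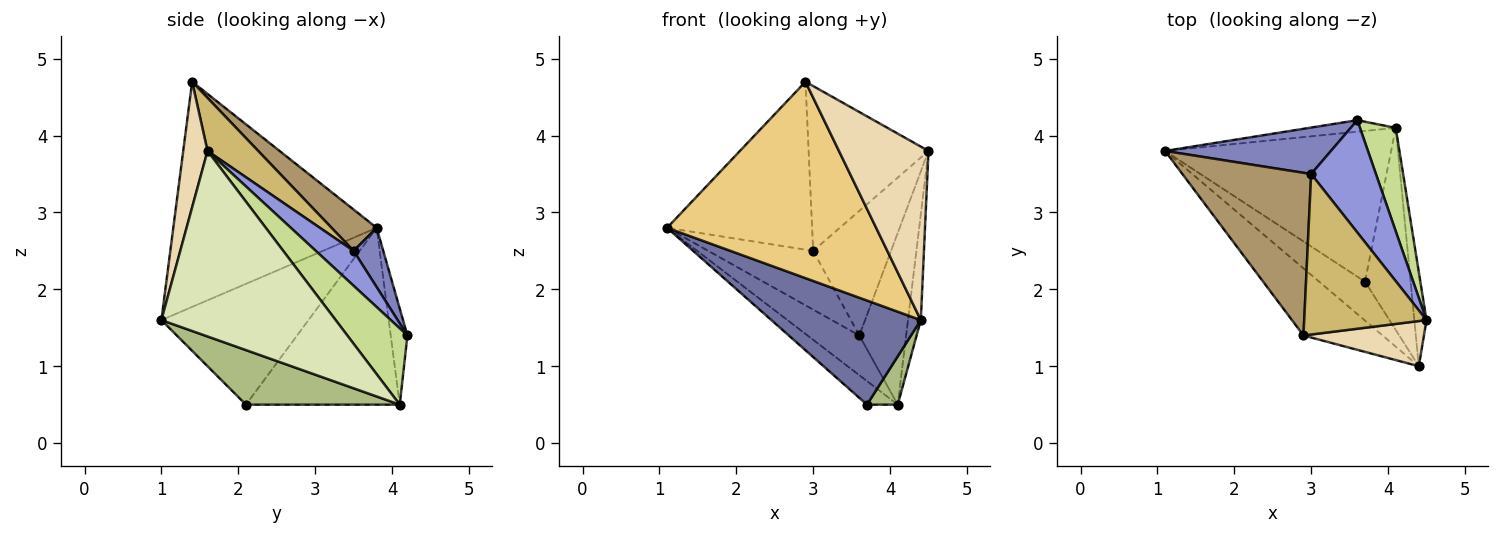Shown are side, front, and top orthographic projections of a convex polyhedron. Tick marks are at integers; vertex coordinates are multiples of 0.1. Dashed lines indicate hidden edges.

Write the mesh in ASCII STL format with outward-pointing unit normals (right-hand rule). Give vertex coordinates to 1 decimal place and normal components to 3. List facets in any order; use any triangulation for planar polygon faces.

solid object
 facet normal -0.678 -0.689 -0.257
  outer loop
   vertex 4.4 1.0 1.6
   vertex 1.1 3.8 2.8
   vertex 3.7 2.1 0.5
  endloop
 endfacet
 facet normal 0.217 0.766 0.605
  outer loop
   vertex 3.0 3.5 2.5
   vertex 3.6 4.2 1.4
   vertex 1.1 3.8 2.8
  endloop
 endfacet
 facet normal 0.339 0.699 0.630
  outer loop
   vertex 3.0 3.5 2.5
   vertex 4.5 1.6 3.8
   vertex 3.6 4.2 1.4
  endloop
 endfacet
 facet normal -0.296 0.917 -0.266
  outer loop
   vertex 4.1 4.1 0.5
   vertex 1.1 3.8 2.8
   vertex 3.6 4.2 1.4
  endloop
 endfacet
 facet normal -0.612 0.122 -0.782
  outer loop
   vertex 4.1 4.1 0.5
   vertex 3.7 2.1 0.5
   vertex 1.1 3.8 2.8
  endloop
 endfacet
 facet normal 0.758 -0.152 -0.634
  outer loop
   vertex 4.1 4.1 0.5
   vertex 4.4 1.0 1.6
   vertex 3.7 2.1 0.5
  endloop
 endfacet
 facet normal 0.740 0.576 0.347
  outer loop
   vertex 4.1 4.1 0.5
   vertex 3.6 4.2 1.4
   vertex 4.5 1.6 3.8
  endloop
 endfacet
 facet normal 0.995 0.073 -0.065
  outer loop
   vertex 4.1 4.1 0.5
   vertex 4.5 1.6 3.8
   vertex 4.4 1.0 1.6
  endloop
 endfacet
 facet normal 0.218 0.701 0.679
  outer loop
   vertex 2.9 1.4 4.7
   vertex 3.0 3.5 2.5
   vertex 1.1 3.8 2.8
  endloop
 endfacet
 facet normal 0.290 0.686 0.668
  outer loop
   vertex 2.9 1.4 4.7
   vertex 4.5 1.6 3.8
   vertex 3.0 3.5 2.5
  endloop
 endfacet
 facet normal -0.677 -0.696 -0.238
  outer loop
   vertex 2.9 1.4 4.7
   vertex 1.1 3.8 2.8
   vertex 4.4 1.0 1.6
  endloop
 endfacet
 facet normal 0.254 -0.936 0.244
  outer loop
   vertex 2.9 1.4 4.7
   vertex 4.4 1.0 1.6
   vertex 4.5 1.6 3.8
  endloop
 endfacet
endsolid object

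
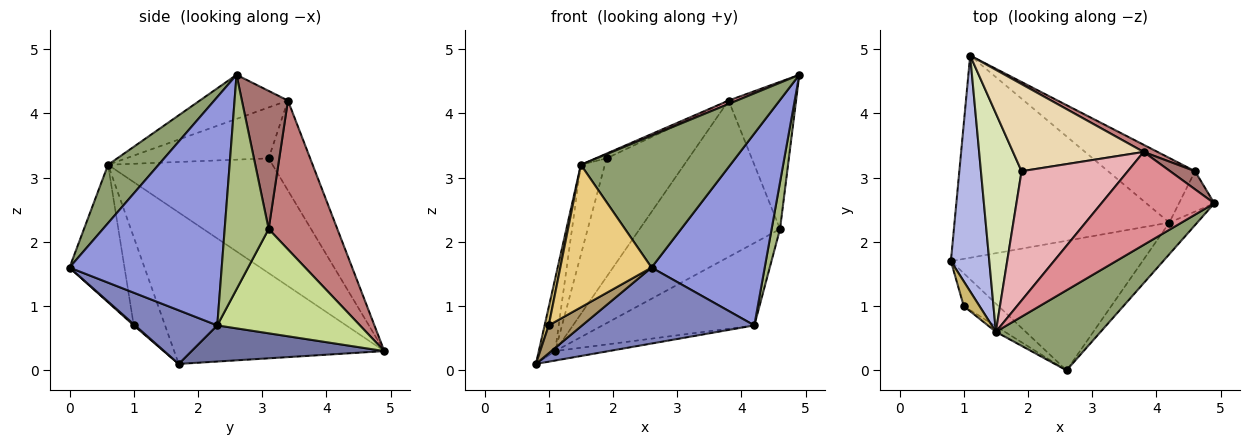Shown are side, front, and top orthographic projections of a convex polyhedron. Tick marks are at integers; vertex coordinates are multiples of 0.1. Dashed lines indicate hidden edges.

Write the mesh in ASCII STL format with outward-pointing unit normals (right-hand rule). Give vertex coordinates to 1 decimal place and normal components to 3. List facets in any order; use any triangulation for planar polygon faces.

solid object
 facet normal 0.166 0.046 -0.985
  outer loop
   vertex 4.2 2.3 0.7
   vertex 0.8 1.7 0.1
   vertex 1.1 4.9 0.3
  endloop
 endfacet
 facet normal 0.235 -0.491 -0.839
  outer loop
   vertex 4.2 2.3 0.7
   vertex 2.6 0.0 1.6
   vertex 0.8 1.7 0.1
  endloop
 endfacet
 facet normal 0.799 -0.594 -0.098
  outer loop
   vertex 4.2 2.3 0.7
   vertex 4.9 2.6 4.6
   vertex 2.6 0.0 1.6
  endloop
 endfacet
 facet normal -0.967 0.075 0.245
  outer loop
   vertex 1.5 0.6 3.2
   vertex 1.1 4.9 0.3
   vertex 0.8 1.7 0.1
  endloop
 endfacet
 facet normal 0.278 -0.821 0.499
  outer loop
   vertex 1.5 0.6 3.2
   vertex 2.6 0.0 1.6
   vertex 4.9 2.6 4.6
  endloop
 endfacet
 facet normal 0.970 -0.185 -0.160
  outer loop
   vertex 4.6 3.1 2.2
   vertex 4.9 2.6 4.6
   vertex 4.2 2.3 0.7
  endloop
 endfacet
 facet normal 0.595 0.633 -0.496
  outer loop
   vertex 4.6 3.1 2.2
   vertex 4.2 2.3 0.7
   vertex 1.1 4.9 0.3
  endloop
 endfacet
 facet normal -0.934 0.136 0.331
  outer loop
   vertex 1.9 3.1 3.3
   vertex 1.1 4.9 0.3
   vertex 1.5 0.6 3.2
  endloop
 endfacet
 facet normal 0.025 -0.646 -0.763
  outer loop
   vertex 1.0 1.0 0.7
   vertex 0.8 1.7 0.1
   vertex 2.6 0.0 1.6
  endloop
 endfacet
 facet normal -0.976 -0.129 0.175
  outer loop
   vertex 1.0 1.0 0.7
   vertex 1.5 0.6 3.2
   vertex 0.8 1.7 0.1
  endloop
 endfacet
 facet normal -0.516 -0.856 -0.034
  outer loop
   vertex 1.0 1.0 0.7
   vertex 2.6 0.0 1.6
   vertex 1.5 0.6 3.2
  endloop
 endfacet
 facet normal -0.378 0.746 0.548
  outer loop
   vertex 3.8 3.4 4.2
   vertex 1.1 4.9 0.3
   vertex 1.9 3.1 3.3
  endloop
 endfacet
 facet normal 0.561 0.822 0.101
  outer loop
   vertex 3.8 3.4 4.2
   vertex 4.9 2.6 4.6
   vertex 4.6 3.1 2.2
  endloop
 endfacet
 facet normal 0.439 0.897 0.041
  outer loop
   vertex 3.8 3.4 4.2
   vertex 4.6 3.1 2.2
   vertex 1.1 4.9 0.3
  endloop
 endfacet
 facet normal -0.363 -0.034 0.931
  outer loop
   vertex 3.8 3.4 4.2
   vertex 1.5 0.6 3.2
   vertex 4.9 2.6 4.6
  endloop
 endfacet
 facet normal -0.432 0.033 0.901
  outer loop
   vertex 3.8 3.4 4.2
   vertex 1.9 3.1 3.3
   vertex 1.5 0.6 3.2
  endloop
 endfacet
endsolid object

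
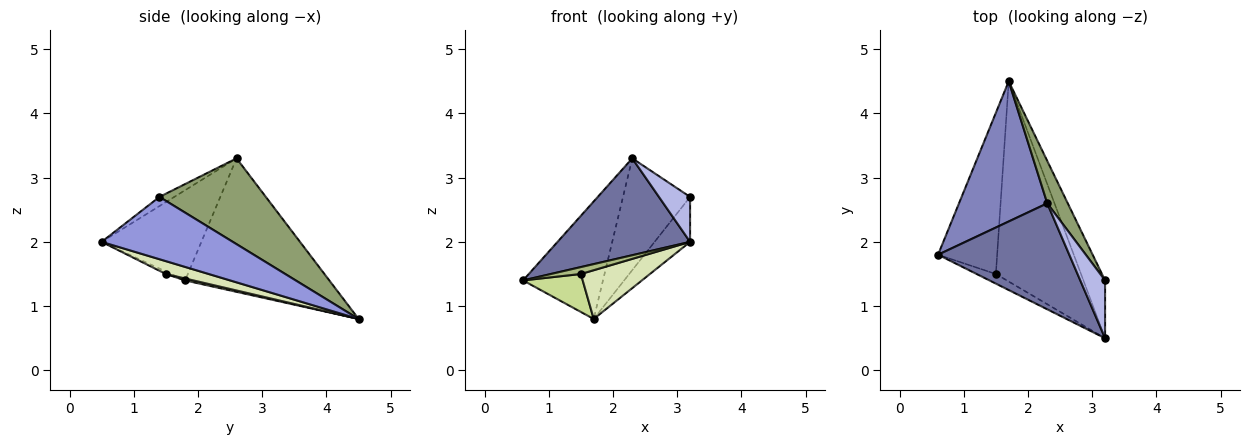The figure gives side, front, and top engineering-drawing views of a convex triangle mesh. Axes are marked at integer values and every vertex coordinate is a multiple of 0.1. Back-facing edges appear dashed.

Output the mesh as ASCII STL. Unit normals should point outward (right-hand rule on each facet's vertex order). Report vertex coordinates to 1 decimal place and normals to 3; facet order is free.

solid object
 facet normal -0.453 -0.601 0.658
  outer loop
   vertex 2.3 2.6 3.3
   vertex 0.6 1.8 1.4
   vertex 3.2 0.5 2.0
  endloop
 endfacet
 facet normal -0.757 0.420 0.501
  outer loop
   vertex 2.3 2.6 3.3
   vertex 1.7 4.5 0.8
   vertex 0.6 1.8 1.4
  endloop
 endfacet
 facet normal 0.915 0.248 -0.318
  outer loop
   vertex 3.2 1.4 2.7
   vertex 3.2 0.5 2.0
   vertex 1.7 4.5 0.8
  endloop
 endfacet
 facet normal -0.281 -0.589 0.758
  outer loop
   vertex 3.2 1.4 2.7
   vertex 2.3 2.6 3.3
   vertex 3.2 0.5 2.0
  endloop
 endfacet
 facet normal 0.829 0.523 0.198
  outer loop
   vertex 3.2 1.4 2.7
   vertex 1.7 4.5 0.8
   vertex 2.3 2.6 3.3
  endloop
 endfacet
 facet normal -0.104 -0.580 -0.808
  outer loop
   vertex 1.5 1.5 1.5
   vertex 3.2 0.5 2.0
   vertex 0.6 1.8 1.4
  endloop
 endfacet
 facet normal 0.032 -0.229 -0.973
  outer loop
   vertex 1.5 1.5 1.5
   vertex 0.6 1.8 1.4
   vertex 1.7 4.5 0.8
  endloop
 endfacet
 facet normal 0.145 -0.234 -0.961
  outer loop
   vertex 1.5 1.5 1.5
   vertex 1.7 4.5 0.8
   vertex 3.2 0.5 2.0
  endloop
 endfacet
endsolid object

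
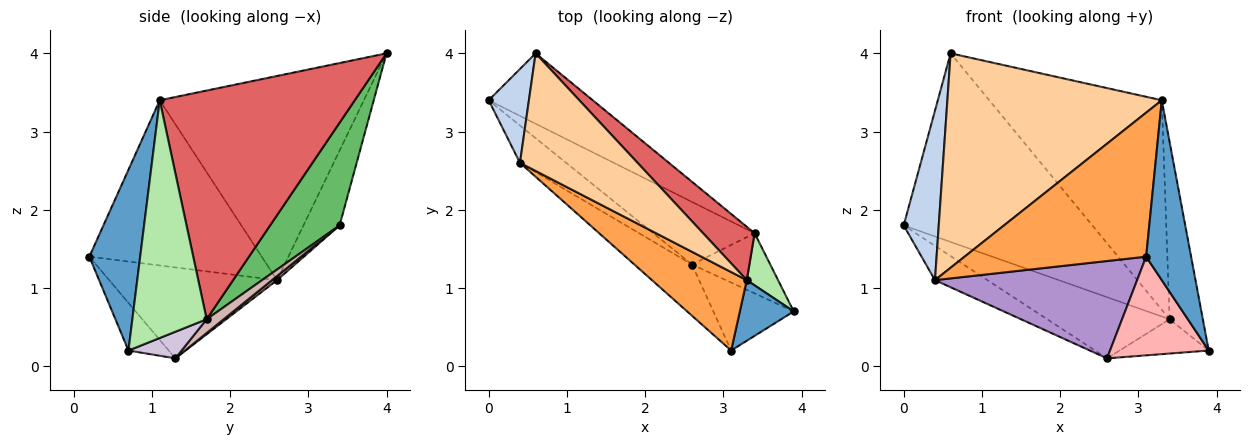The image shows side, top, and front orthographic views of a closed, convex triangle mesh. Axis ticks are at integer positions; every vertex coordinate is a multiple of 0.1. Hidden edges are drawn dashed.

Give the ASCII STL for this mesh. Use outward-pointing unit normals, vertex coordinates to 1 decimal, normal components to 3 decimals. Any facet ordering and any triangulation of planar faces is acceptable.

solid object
 facet normal 0.731 -0.647 0.218
  outer loop
   vertex 3.3 1.1 3.4
   vertex 3.1 0.2 1.4
   vertex 3.9 0.7 0.2
  endloop
 endfacet
 facet normal -0.670 -0.650 0.360
  outer loop
   vertex 0.4 2.6 1.1
   vertex 0.6 4.0 4.0
   vertex 0.0 3.4 1.8
  endloop
 endfacet
 facet normal -0.640 -0.674 0.368
  outer loop
   vertex 0.4 2.6 1.1
   vertex 3.1 0.2 1.4
   vertex 3.3 1.1 3.4
  endloop
 endfacet
 facet normal -0.641 -0.673 0.369
  outer loop
   vertex 0.4 2.6 1.1
   vertex 3.3 1.1 3.4
   vertex 0.6 4.0 4.0
  endloop
 endfacet
 facet normal 0.326 0.886 -0.330
  outer loop
   vertex 3.4 1.7 0.6
   vertex 0.0 3.4 1.8
   vertex 0.6 4.0 4.0
  endloop
 endfacet
 facet normal 0.906 0.405 0.119
  outer loop
   vertex 3.4 1.7 0.6
   vertex 3.3 1.1 3.4
   vertex 3.9 0.7 0.2
  endloop
 endfacet
 facet normal 0.739 0.653 0.166
  outer loop
   vertex 3.4 1.7 0.6
   vertex 0.6 4.0 4.0
   vertex 3.3 1.1 3.4
  endloop
 endfacet
 facet normal -0.319 -0.780 -0.538
  outer loop
   vertex 2.6 1.3 0.1
   vertex 3.9 0.7 0.2
   vertex 3.1 0.2 1.4
  endloop
 endfacet
 facet normal -0.592 -0.713 -0.376
  outer loop
   vertex 2.6 1.3 0.1
   vertex 3.1 0.2 1.4
   vertex 0.4 2.6 1.1
  endloop
 endfacet
 facet normal 0.283 0.475 -0.833
  outer loop
   vertex 2.6 1.3 0.1
   vertex 3.4 1.7 0.6
   vertex 3.9 0.7 0.2
  endloop
 endfacet
 facet normal 0.065 0.675 -0.735
  outer loop
   vertex 2.6 1.3 0.1
   vertex 0.4 2.6 1.1
   vertex 0.0 3.4 1.8
  endloop
 endfacet
 facet normal 0.097 0.696 -0.712
  outer loop
   vertex 2.6 1.3 0.1
   vertex 0.0 3.4 1.8
   vertex 3.4 1.7 0.6
  endloop
 endfacet
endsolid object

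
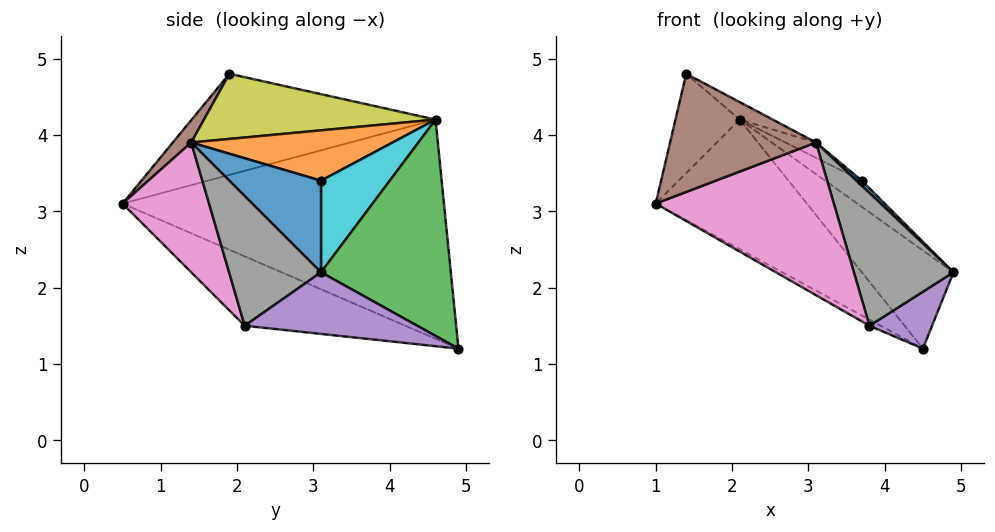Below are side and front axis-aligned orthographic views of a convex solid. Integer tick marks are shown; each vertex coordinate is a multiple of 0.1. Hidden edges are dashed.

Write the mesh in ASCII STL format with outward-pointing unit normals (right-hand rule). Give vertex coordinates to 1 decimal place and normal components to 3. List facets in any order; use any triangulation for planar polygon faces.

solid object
 facet normal -0.748 0.352 -0.563
  outer loop
   vertex 2.1 4.6 4.2
   vertex 4.5 4.9 1.2
   vertex 1.0 0.5 3.1
  endloop
 endfacet
 facet normal -0.967 0.255 0.018
  outer loop
   vertex 2.1 4.6 4.2
   vertex 1.0 0.5 3.1
   vertex 1.4 1.9 4.8
  endloop
 endfacet
 facet normal 0.666 0.470 0.580
  outer loop
   vertex 2.1 4.6 4.2
   vertex 4.9 3.1 2.2
   vertex 4.5 4.9 1.2
  endloop
 endfacet
 facet normal -0.511 0.036 -0.859
  outer loop
   vertex 3.8 2.1 1.5
   vertex 1.0 0.5 3.1
   vertex 4.5 4.9 1.2
  endloop
 endfacet
 facet normal 0.668 -0.242 -0.704
  outer loop
   vertex 3.8 2.1 1.5
   vertex 4.5 4.9 1.2
   vertex 4.9 3.1 2.2
  endloop
 endfacet
 facet normal 0.098 -0.779 0.619
  outer loop
   vertex 3.1 1.4 3.9
   vertex 1.4 1.9 4.8
   vertex 1.0 0.5 3.1
  endloop
 endfacet
 facet normal 0.433 -0.891 -0.134
  outer loop
   vertex 3.1 1.4 3.9
   vertex 1.0 0.5 3.1
   vertex 3.8 2.1 1.5
  endloop
 endfacet
 facet normal 0.678 -0.735 -0.016
  outer loop
   vertex 3.1 1.4 3.9
   vertex 3.8 2.1 1.5
   vertex 4.9 3.1 2.2
  endloop
 endfacet
 facet normal 0.483 0.069 0.873
  outer loop
   vertex 3.1 1.4 3.9
   vertex 2.1 4.6 4.2
   vertex 1.4 1.9 4.8
  endloop
 endfacet
 facet normal 0.662 0.353 0.662
  outer loop
   vertex 3.7 3.1 3.4
   vertex 4.9 3.1 2.2
   vertex 2.1 4.6 4.2
  endloop
 endfacet
 facet normal 0.706 -0.042 0.706
  outer loop
   vertex 3.7 3.1 3.4
   vertex 3.1 1.4 3.9
   vertex 4.9 3.1 2.2
  endloop
 endfacet
 facet normal 0.502 0.076 0.861
  outer loop
   vertex 3.7 3.1 3.4
   vertex 2.1 4.6 4.2
   vertex 3.1 1.4 3.9
  endloop
 endfacet
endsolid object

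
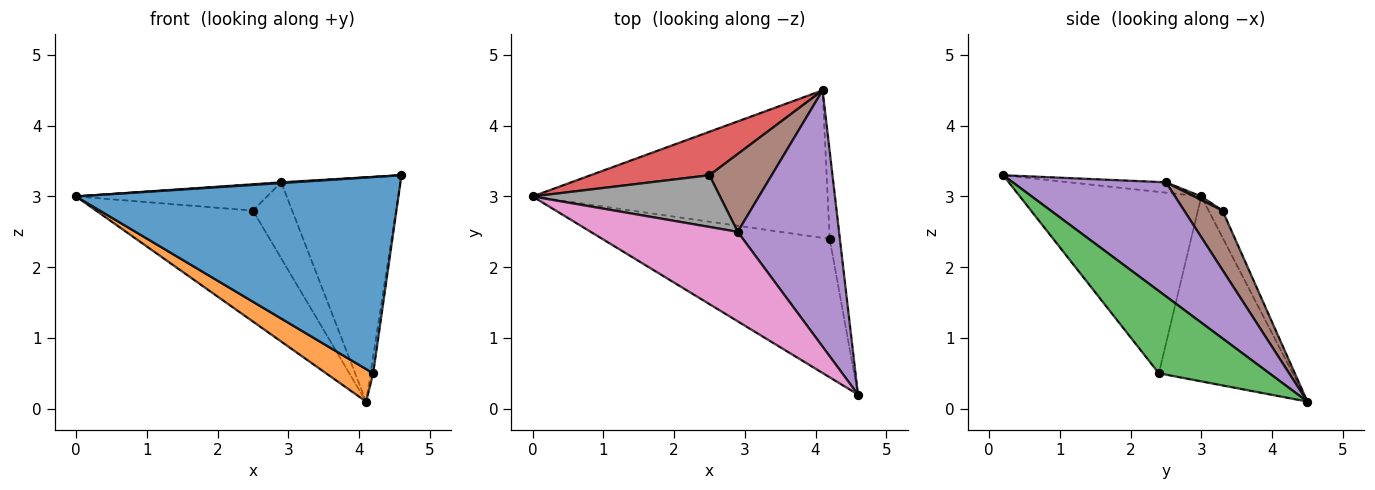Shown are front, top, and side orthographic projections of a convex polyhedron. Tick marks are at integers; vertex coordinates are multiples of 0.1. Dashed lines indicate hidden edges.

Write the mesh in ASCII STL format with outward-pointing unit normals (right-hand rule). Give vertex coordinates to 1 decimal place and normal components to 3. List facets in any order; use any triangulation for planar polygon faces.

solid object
 facet normal -0.418 -0.742 -0.524
  outer loop
   vertex 4.2 2.4 0.5
   vertex 4.6 0.2 3.3
   vertex 0.0 3.0 3.0
  endloop
 endfacet
 facet normal -0.522 -0.184 -0.833
  outer loop
   vertex 4.2 2.4 0.5
   vertex 0.0 3.0 3.0
   vertex 4.1 4.5 0.1
  endloop
 endfacet
 facet normal 0.992 0.024 -0.123
  outer loop
   vertex 4.2 2.4 0.5
   vertex 4.1 4.5 0.1
   vertex 4.6 0.2 3.3
  endloop
 endfacet
 facet normal -0.082 0.928 0.364
  outer loop
   vertex 2.5 3.3 2.8
   vertex 4.1 4.5 0.1
   vertex 0.0 3.0 3.0
  endloop
 endfacet
 facet normal 0.646 0.503 0.574
  outer loop
   vertex 2.9 2.5 3.2
   vertex 4.6 0.2 3.3
   vertex 4.1 4.5 0.1
  endloop
 endfacet
 facet normal 0.564 0.577 0.591
  outer loop
   vertex 2.9 2.5 3.2
   vertex 4.1 4.5 0.1
   vertex 2.5 3.3 2.8
  endloop
 endfacet
 facet normal -0.070 -0.009 0.997
  outer loop
   vertex 2.9 2.5 3.2
   vertex 0.0 3.0 3.0
   vertex 4.6 0.2 3.3
  endloop
 endfacet
 facet normal 0.017 0.454 0.891
  outer loop
   vertex 2.9 2.5 3.2
   vertex 2.5 3.3 2.8
   vertex 0.0 3.0 3.0
  endloop
 endfacet
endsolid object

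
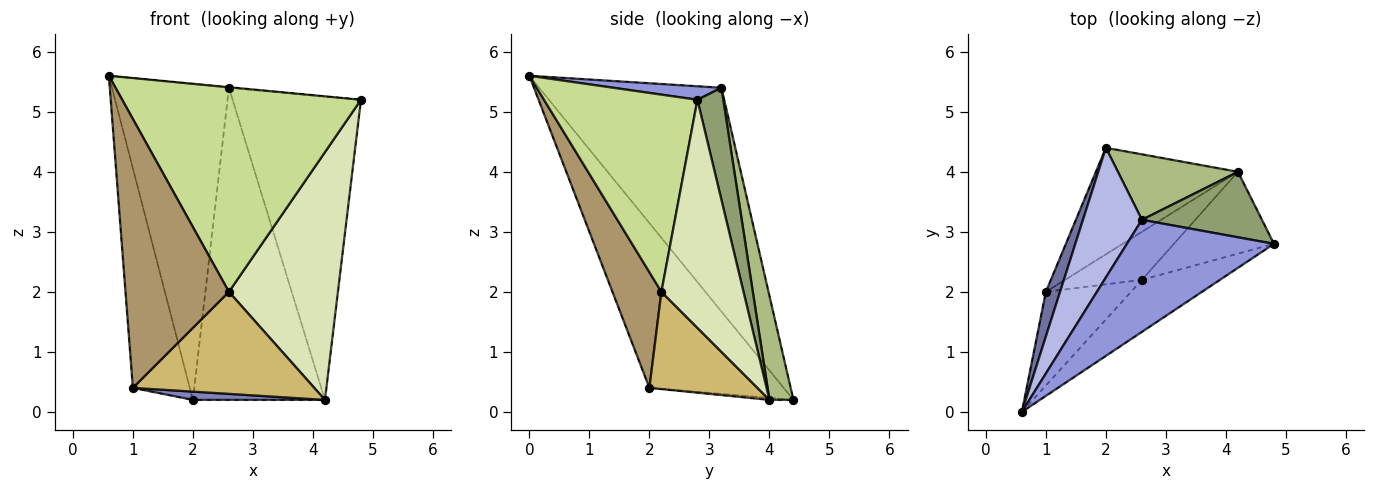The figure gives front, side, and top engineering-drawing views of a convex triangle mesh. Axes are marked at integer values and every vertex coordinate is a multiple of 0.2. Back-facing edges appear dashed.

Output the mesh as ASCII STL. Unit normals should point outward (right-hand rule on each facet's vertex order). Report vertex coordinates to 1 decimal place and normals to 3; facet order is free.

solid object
 facet normal -0.918 0.389 0.079
  outer loop
   vertex 1.0 2.0 0.4
   vertex 0.6 0.0 5.6
   vertex 2.0 4.4 0.2
  endloop
 endfacet
 facet normal -0.014 -0.077 -0.997
  outer loop
   vertex 1.0 2.0 0.4
   vertex 2.0 4.4 0.2
   vertex 4.2 4.0 0.2
  endloop
 endfacet
 facet normal 0.091 0.005 0.996
  outer loop
   vertex 2.6 3.2 5.4
   vertex 0.6 0.0 5.6
   vertex 4.8 2.8 5.2
  endloop
 endfacet
 facet normal -0.822 0.527 0.216
  outer loop
   vertex 2.6 3.2 5.4
   vertex 2.0 4.4 0.2
   vertex 0.6 0.0 5.6
  endloop
 endfacet
 facet normal 0.193 0.959 0.207
  outer loop
   vertex 2.6 3.2 5.4
   vertex 4.8 2.8 5.2
   vertex 4.2 4.0 0.2
  endloop
 endfacet
 facet normal 0.175 0.964 0.202
  outer loop
   vertex 2.6 3.2 5.4
   vertex 4.2 4.0 0.2
   vertex 2.0 4.4 0.2
  endloop
 endfacet
 facet normal 0.529 -0.823 -0.209
  outer loop
   vertex 2.6 2.2 2.0
   vertex 4.8 2.8 5.2
   vertex 0.6 0.0 5.6
  endloop
 endfacet
 facet normal 0.582 -0.772 -0.255
  outer loop
   vertex 2.6 2.2 2.0
   vertex 4.2 4.0 0.2
   vertex 4.8 2.8 5.2
  endloop
 endfacet
 facet normal 0.408 -0.862 -0.300
  outer loop
   vertex 2.6 2.2 2.0
   vertex 0.6 0.0 5.6
   vertex 1.0 2.0 0.4
  endloop
 endfacet
 facet normal 0.474 -0.797 -0.375
  outer loop
   vertex 2.6 2.2 2.0
   vertex 1.0 2.0 0.4
   vertex 4.2 4.0 0.2
  endloop
 endfacet
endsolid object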